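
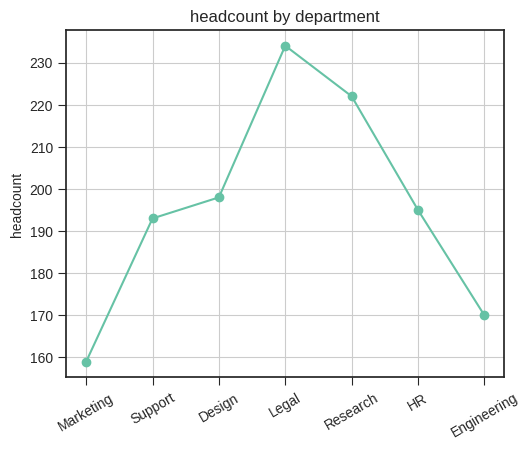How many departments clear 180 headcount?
Above 180: Support, Design, Legal, Research, HR.

5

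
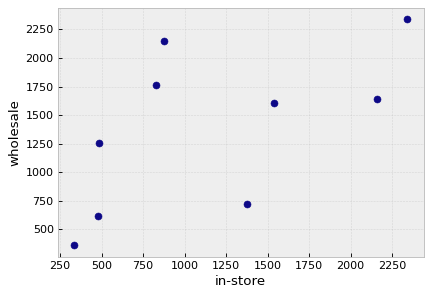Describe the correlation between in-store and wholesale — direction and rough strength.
Points are positively correlated; moderate (|r| ≈ 0.6).

positive, moderate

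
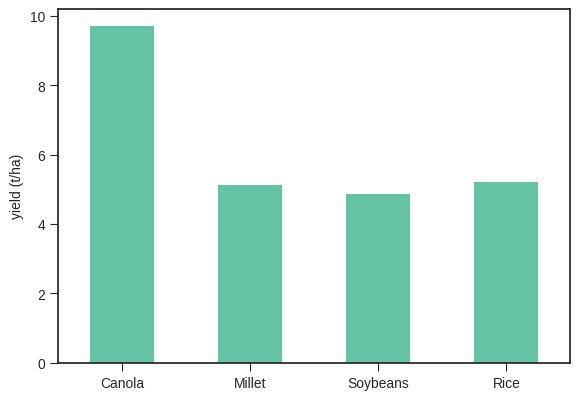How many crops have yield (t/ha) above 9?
1

Above 9: Canola.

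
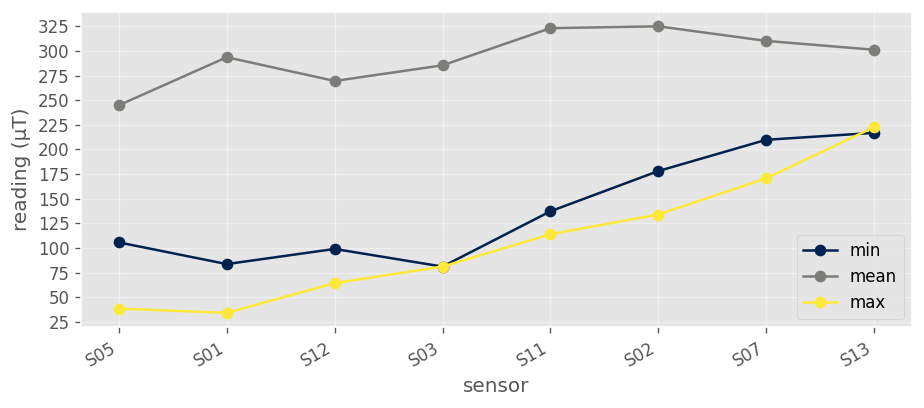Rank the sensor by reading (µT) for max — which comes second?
S07

Top 3 for max: S13 ≈ 225, S07 ≈ 175, S02 ≈ 125.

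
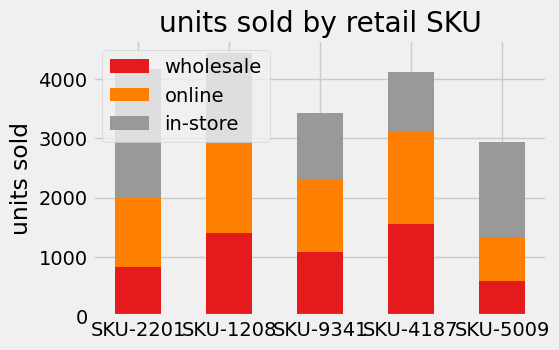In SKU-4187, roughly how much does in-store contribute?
≈ 1000

in-store top ≈ 4000, bottom ≈ 3000; segment ≈ 1000.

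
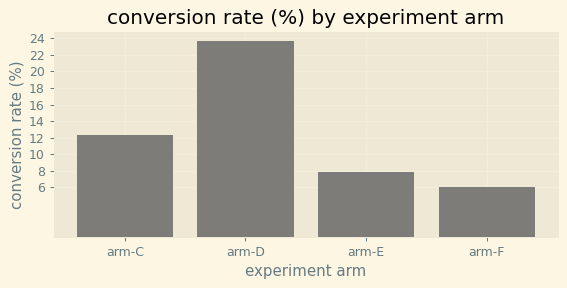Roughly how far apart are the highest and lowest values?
Max arm-D ≈ 24, min arm-F ≈ 6; range ≈ 18.

≈ 18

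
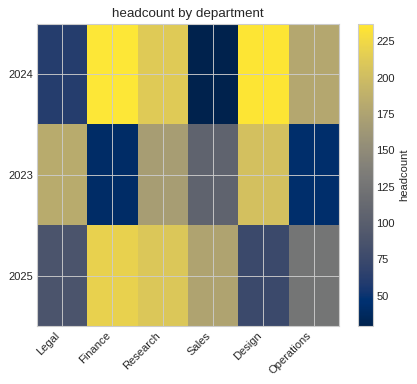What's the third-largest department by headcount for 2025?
Sales

Top 4 for 2025: Finance ≈ 220, Research ≈ 200, Sales ≈ 180, Operations ≈ 120.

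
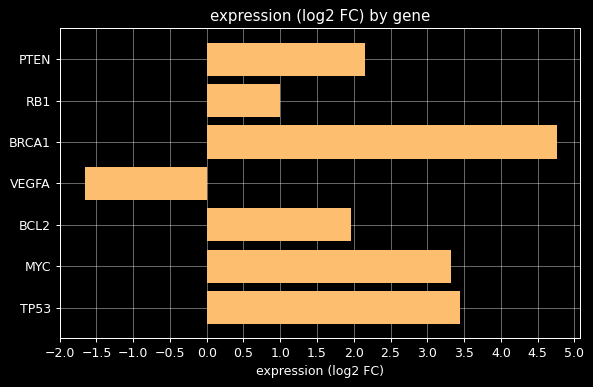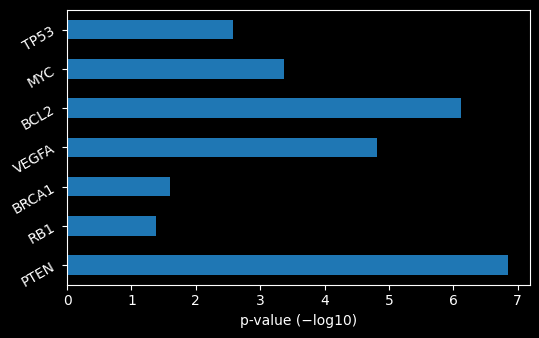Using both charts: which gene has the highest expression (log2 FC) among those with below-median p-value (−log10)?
Chart 2 median p-value (−log10) ≈ 3; below-median genes: RB1, BRCA1, TP53. Among those, BRCA1 has the highest expression (log2 FC) (≈ 5).

BRCA1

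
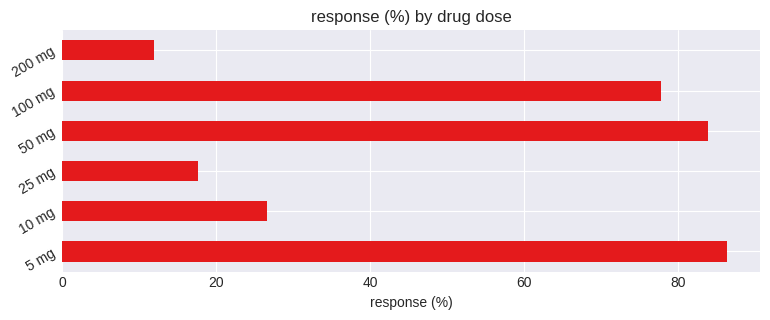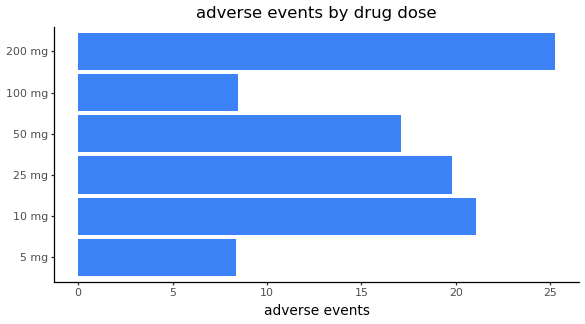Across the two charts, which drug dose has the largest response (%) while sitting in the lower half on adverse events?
5 mg

Chart 2 median adverse events ≈ 20; below-median drug doses: 5 mg, 50 mg, 100 mg. Among those, 5 mg has the highest response (%) (≈ 90).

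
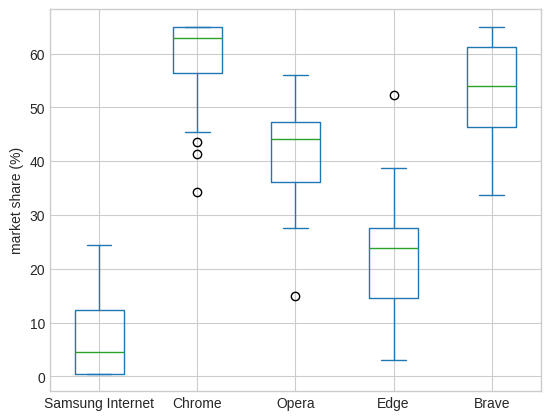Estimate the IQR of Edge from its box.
≈ 15

Q3 ≈ 30, Q1 ≈ 15; IQR ≈ 15.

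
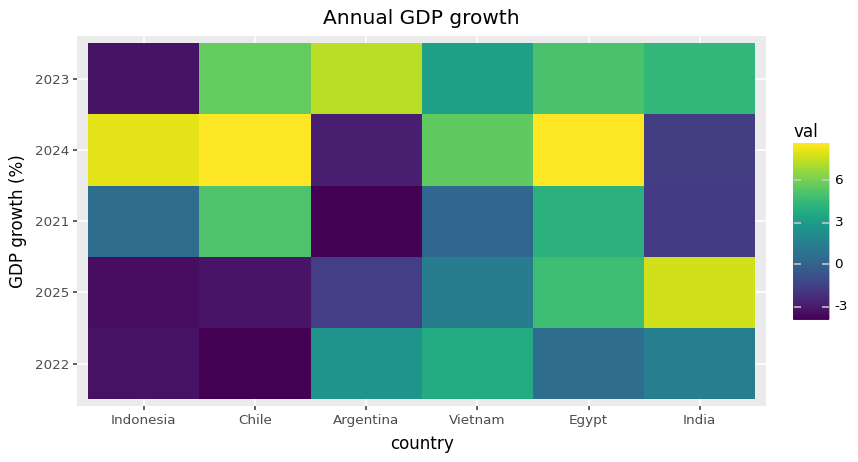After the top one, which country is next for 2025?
Top 3 for 2025: India ≈ 8, Egypt ≈ 4, Vietnam ≈ 2.

Egypt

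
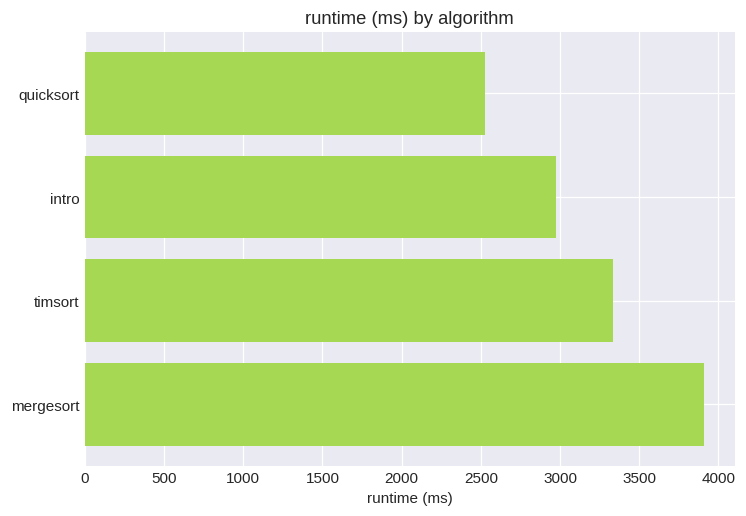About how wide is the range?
≈ 1500

Max mergesort ≈ 4000, min quicksort ≈ 2500; range ≈ 1500.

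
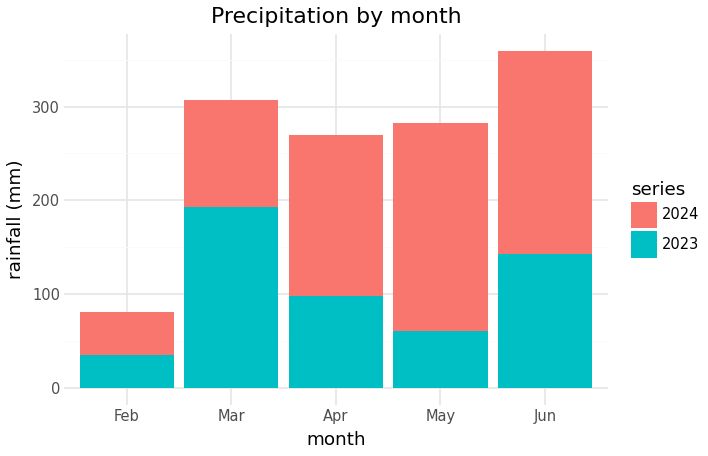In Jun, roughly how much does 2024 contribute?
≈ 200

2024 top ≈ 350, bottom ≈ 150; segment ≈ 200.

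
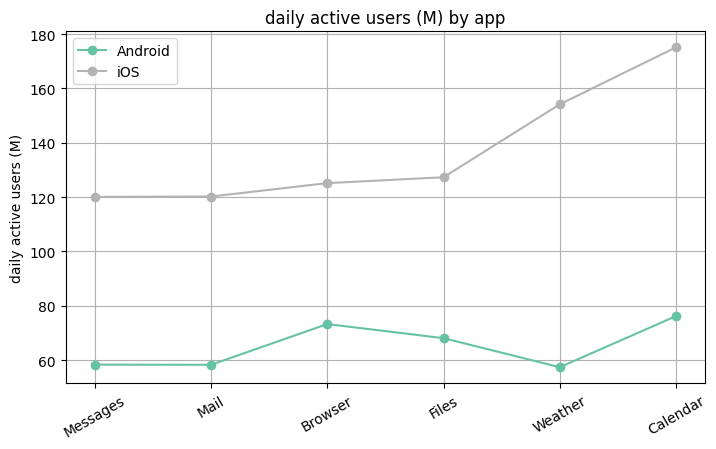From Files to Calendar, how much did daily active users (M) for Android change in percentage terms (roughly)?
≈ +14.3%

Files ≈ 70, Calendar ≈ 80; (80 − 70) / 70 ≈ +14.3%.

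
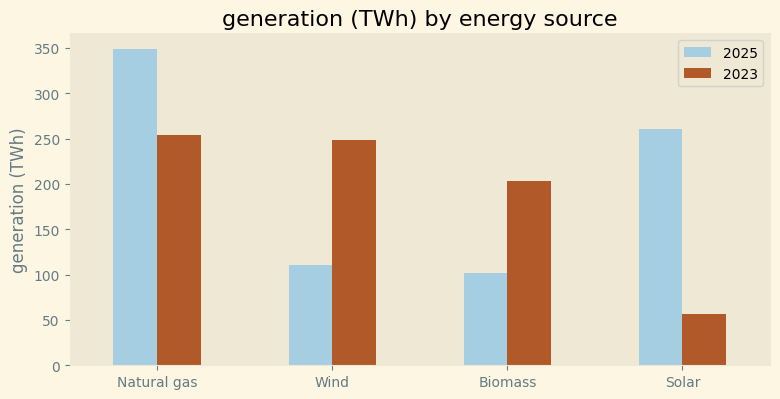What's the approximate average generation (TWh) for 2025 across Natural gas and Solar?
(350 + 250) / 2 ≈ 300.

≈ 300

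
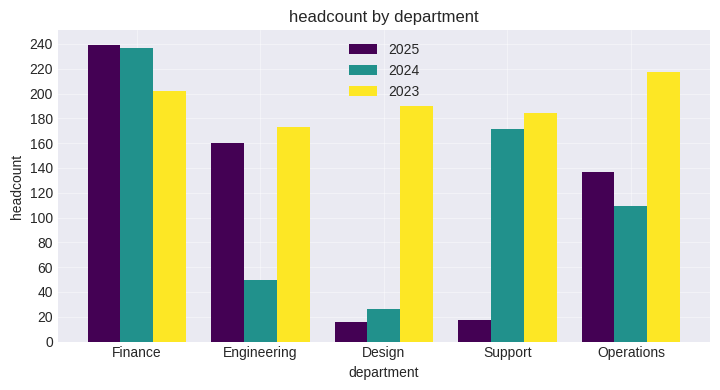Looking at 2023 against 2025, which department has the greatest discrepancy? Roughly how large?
Design, ≈ 180

Design: 2023 ≈ 200, 2025 ≈ 20 → gap ≈ 180. Next-largest (Support) is only ≈ 160.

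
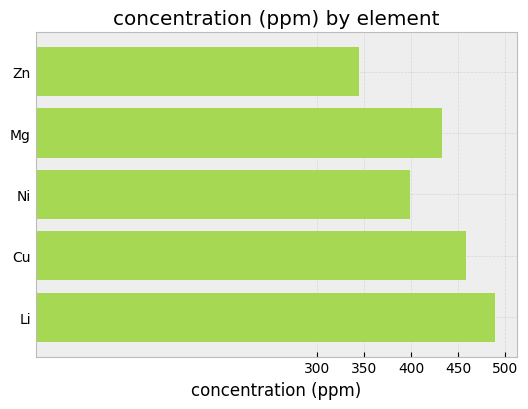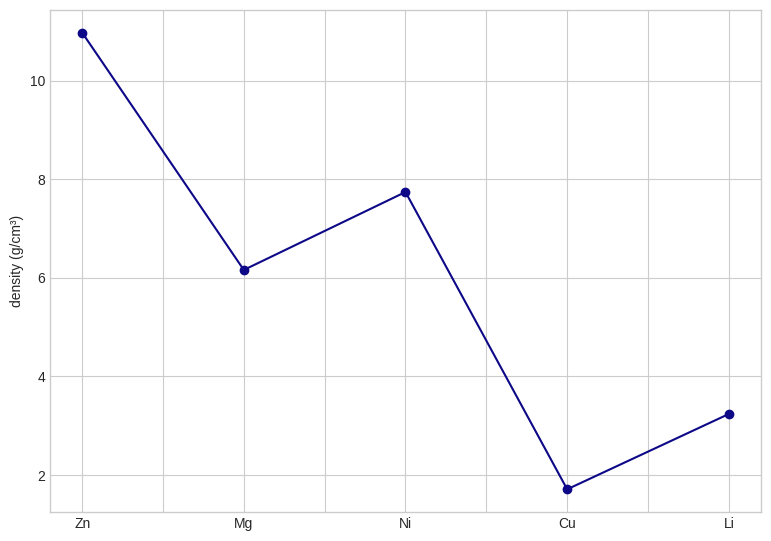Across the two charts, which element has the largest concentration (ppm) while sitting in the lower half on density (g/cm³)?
Li

Chart 2 median density (g/cm³) ≈ 6; below-median elements: Cu, Li. Among those, Li has the highest concentration (ppm) (≈ 500).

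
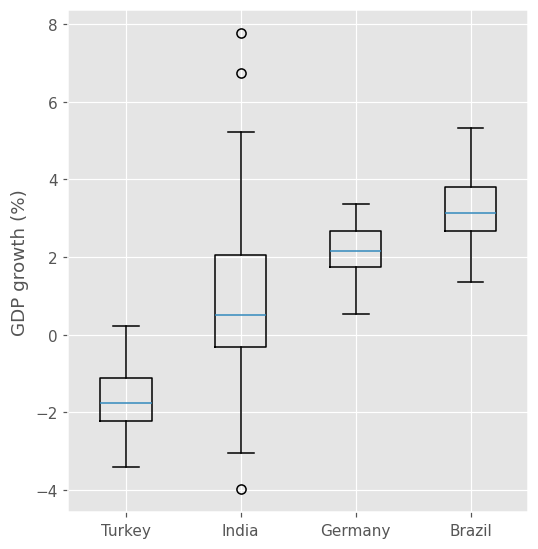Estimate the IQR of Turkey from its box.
Q3 ≈ -1.0, Q1 ≈ -2.0; IQR ≈ 1.0.

≈ 1.0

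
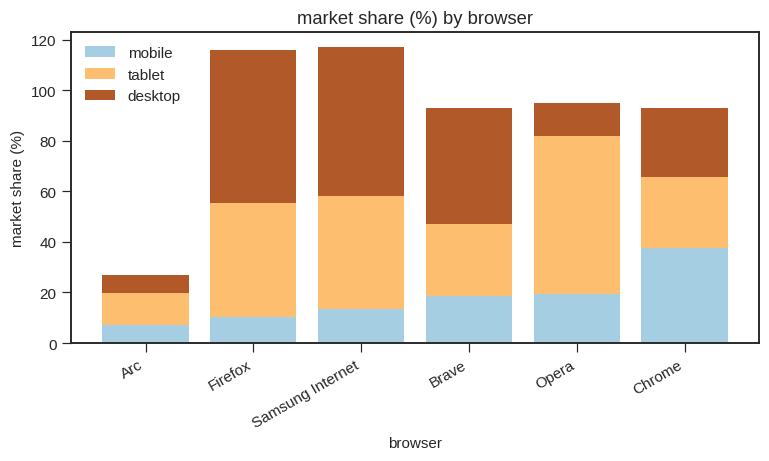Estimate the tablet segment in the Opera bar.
tablet top ≈ 80, bottom ≈ 20; segment ≈ 60.

≈ 60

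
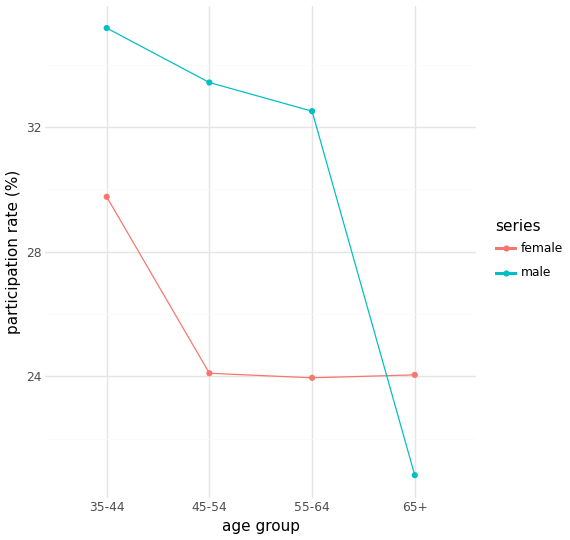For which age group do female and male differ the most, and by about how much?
45-54: female ≈ 24, male ≈ 34 → gap ≈ 10. Next-largest (55-64) is only ≈ 8.

45-54, ≈ 10 %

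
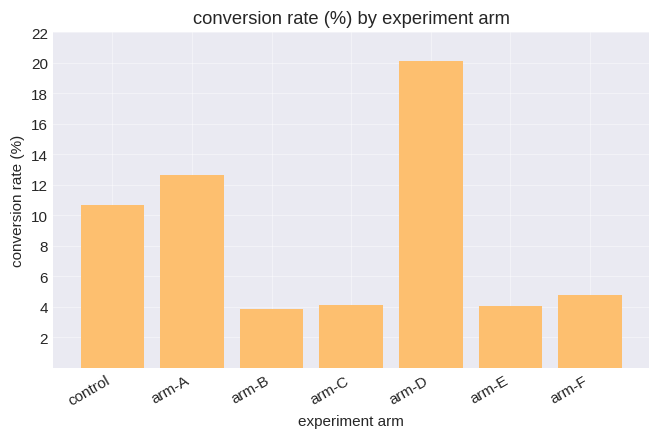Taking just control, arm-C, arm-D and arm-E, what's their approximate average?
≈ 10

(10 + 4 + 20 + 4) / 4 ≈ 10.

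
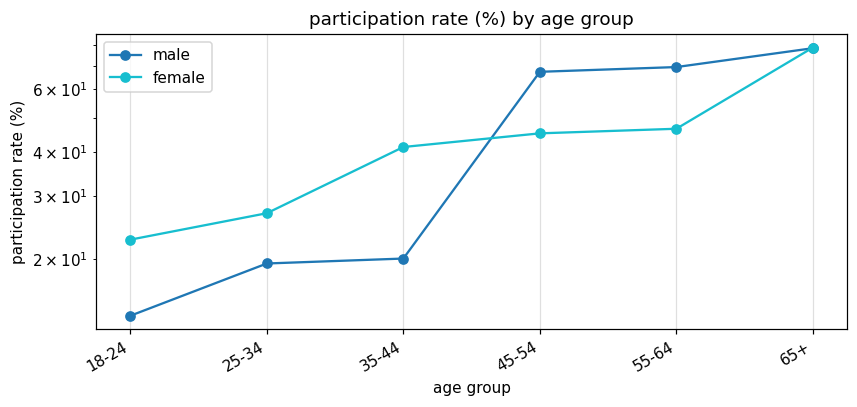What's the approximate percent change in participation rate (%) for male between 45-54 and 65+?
≈ +14.3%

45-54 ≈ 70, 65+ ≈ 80; (80 − 70) / 70 ≈ +14.3%.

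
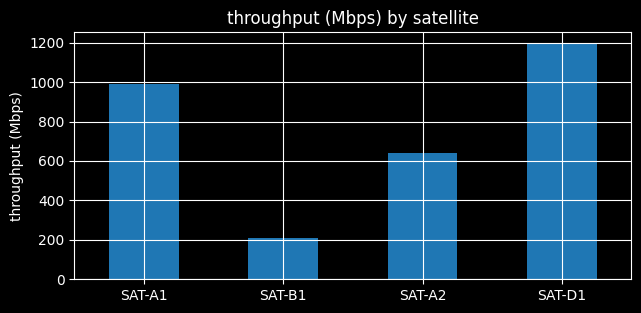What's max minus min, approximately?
≈ 1000

Max SAT-D1 ≈ 1200, min SAT-B1 ≈ 200; range ≈ 1000.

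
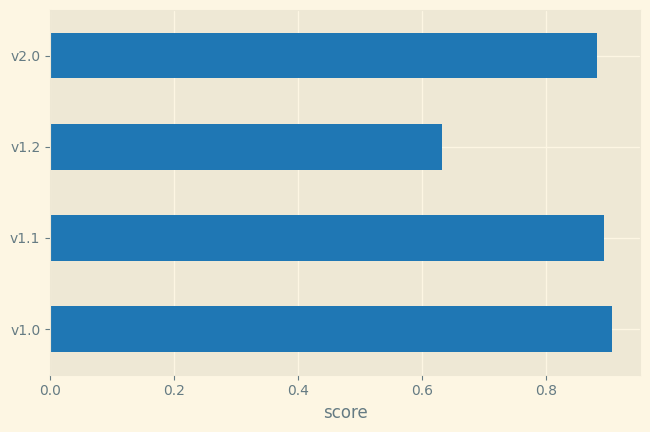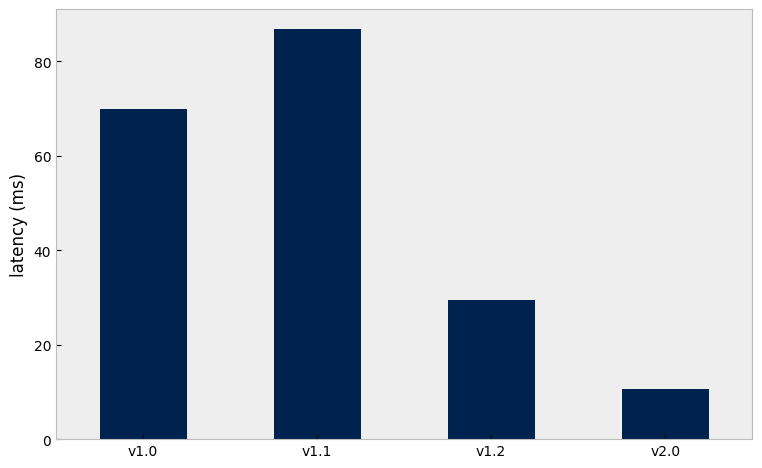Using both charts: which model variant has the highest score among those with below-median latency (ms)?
v2.0

Chart 2 median latency (ms) ≈ 50; below-median model variants: v1.2, v2.0. Among those, v2.0 has the highest score (≈ 0.9).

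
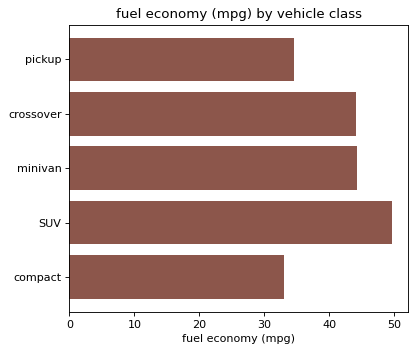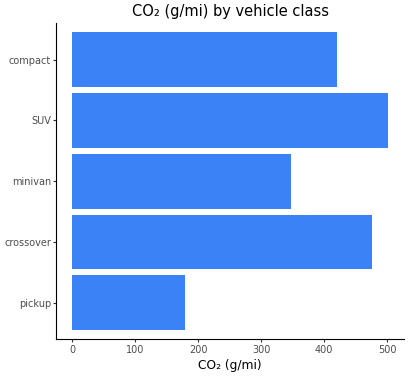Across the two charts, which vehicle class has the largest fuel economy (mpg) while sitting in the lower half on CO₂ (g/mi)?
minivan

Chart 2 median CO₂ (g/mi) ≈ 400; below-median vehicle classes: pickup, minivan. Among those, minivan has the highest fuel economy (mpg) (≈ 45).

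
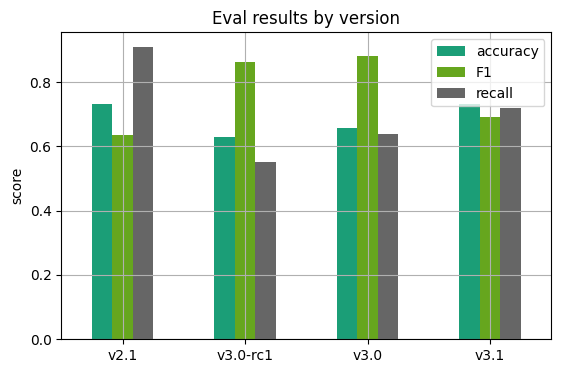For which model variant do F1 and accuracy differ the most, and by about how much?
v3.0-rc1: F1 ≈ 0.9, accuracy ≈ 0.6 → gap ≈ 0.3. Next-largest (v3.0) is only ≈ 0.2.

v3.0-rc1, ≈ 0.3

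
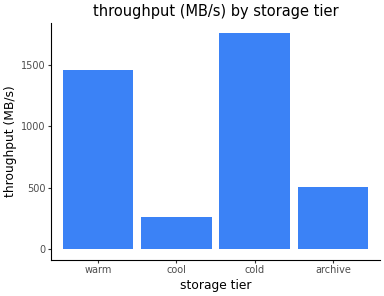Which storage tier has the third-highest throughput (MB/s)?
archive

Top 4: cold ≈ 1800, warm ≈ 1400, archive ≈ 600, cool ≈ 200.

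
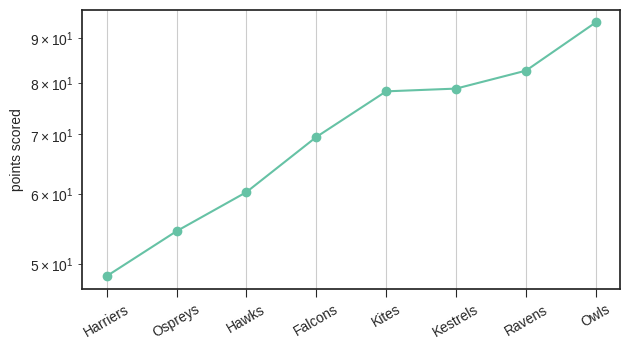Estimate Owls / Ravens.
Owls ≈ 95, Ravens ≈ 85; 95/85 ≈ 1.12.

≈ 1.12×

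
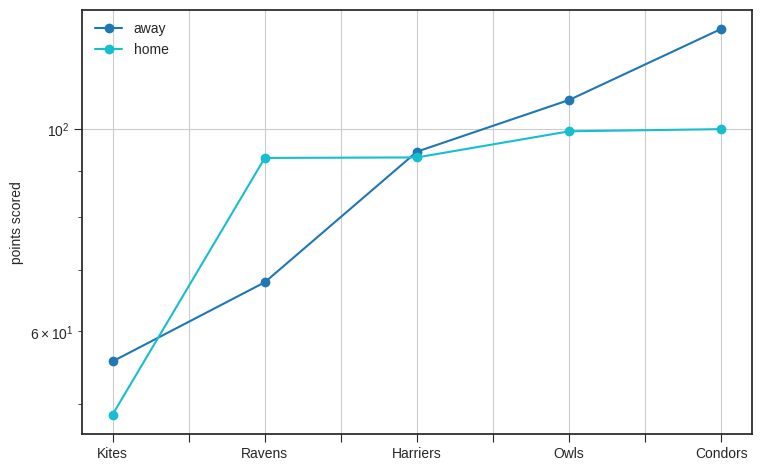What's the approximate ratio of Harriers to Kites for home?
Harriers ≈ 90, Kites ≈ 50; 90/50 ≈ 1.8.

≈ 1.8×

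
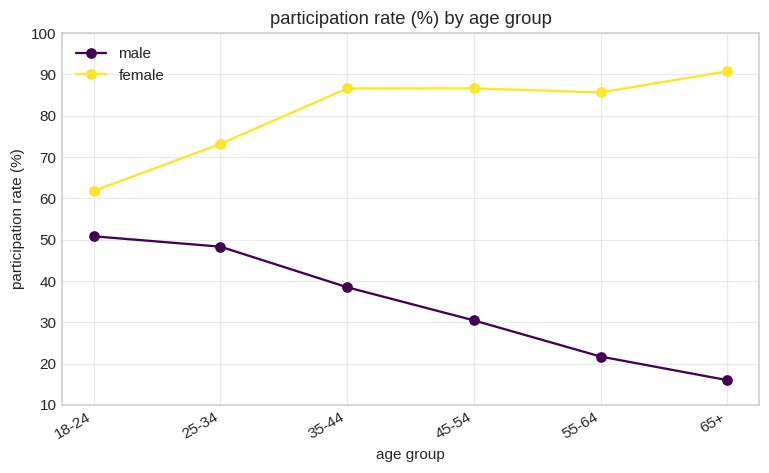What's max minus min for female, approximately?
Max 65+ ≈ 90, min 18-24 ≈ 60; range ≈ 30.

≈ 30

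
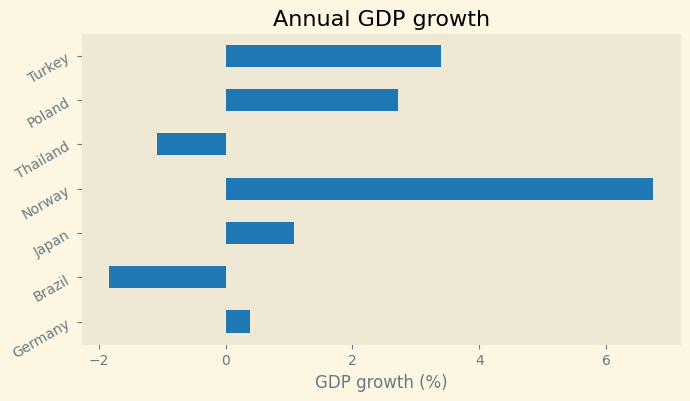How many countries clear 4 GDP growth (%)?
1

Above 4: Norway.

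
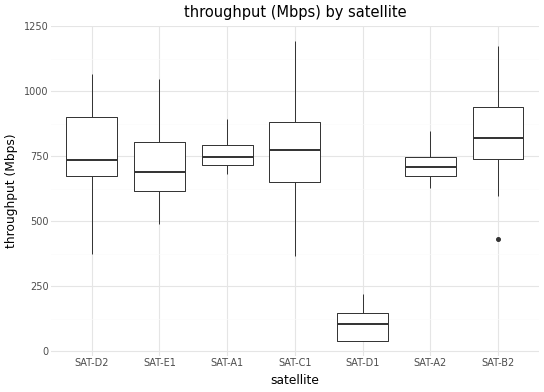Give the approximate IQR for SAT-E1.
Q3 ≈ 800, Q1 ≈ 600; IQR ≈ 200.

≈ 200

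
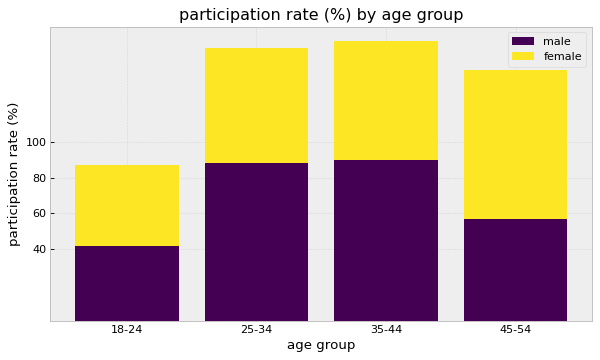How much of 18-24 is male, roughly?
male top ≈ 40, bottom ≈ 0; segment ≈ 40.

≈ 40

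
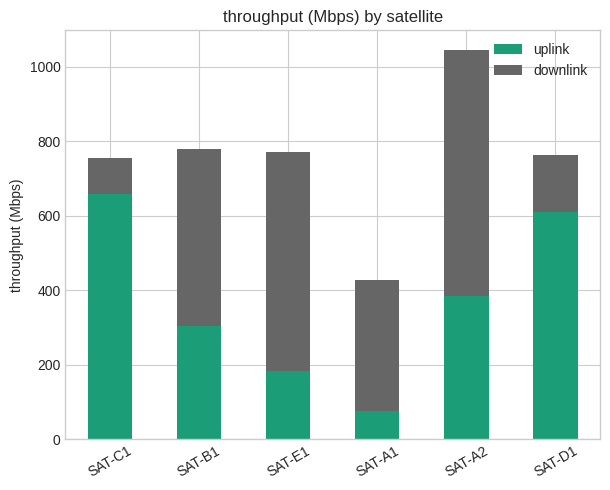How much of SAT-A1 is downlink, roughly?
downlink top ≈ 400, bottom ≈ 100; segment ≈ 300.

≈ 300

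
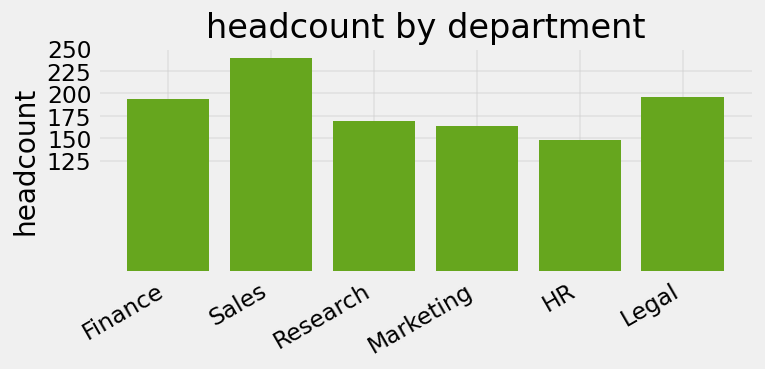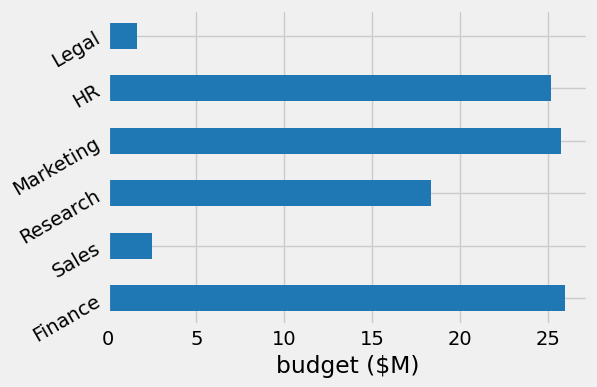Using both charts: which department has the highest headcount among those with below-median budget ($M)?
Sales

Chart 2 median budget ($M) ≈ 20; below-median departments: Sales, Research, Legal. Among those, Sales has the highest headcount (≈ 250).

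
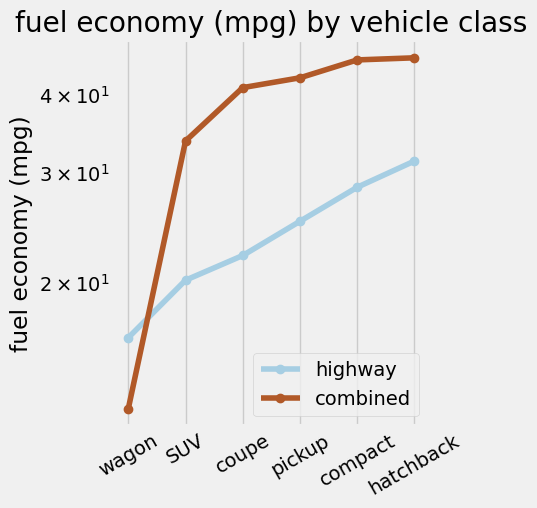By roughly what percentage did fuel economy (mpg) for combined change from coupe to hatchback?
≈ +12.5%

coupe ≈ 40, hatchback ≈ 45; (45 − 40) / 40 ≈ +12.5%.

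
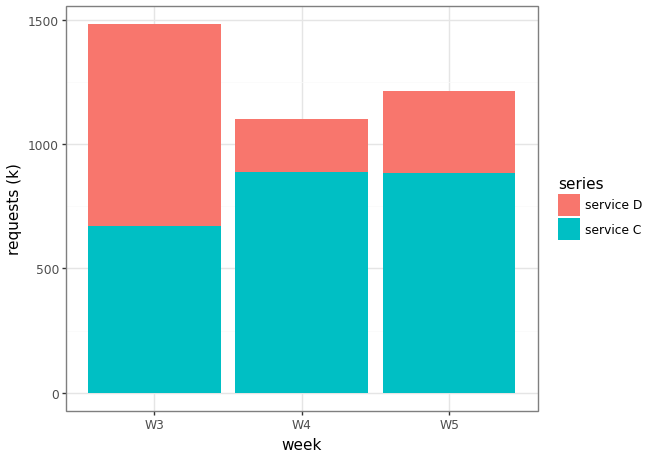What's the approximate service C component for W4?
service C top ≈ 800, bottom ≈ 0; segment ≈ 800.

≈ 800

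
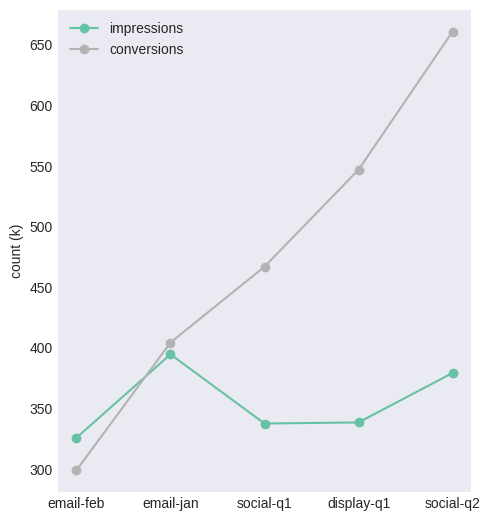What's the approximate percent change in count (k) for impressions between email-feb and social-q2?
email-feb ≈ 350, social-q2 ≈ 400; (400 − 350) / 350 ≈ +14.3%.

≈ +14.3%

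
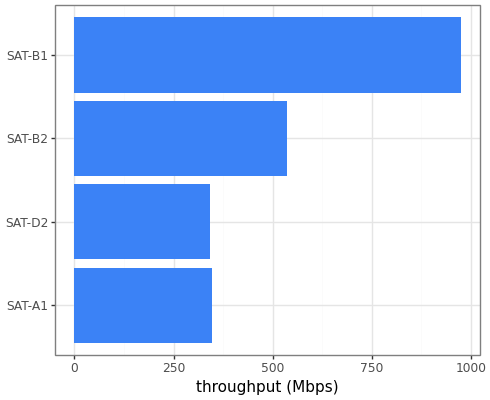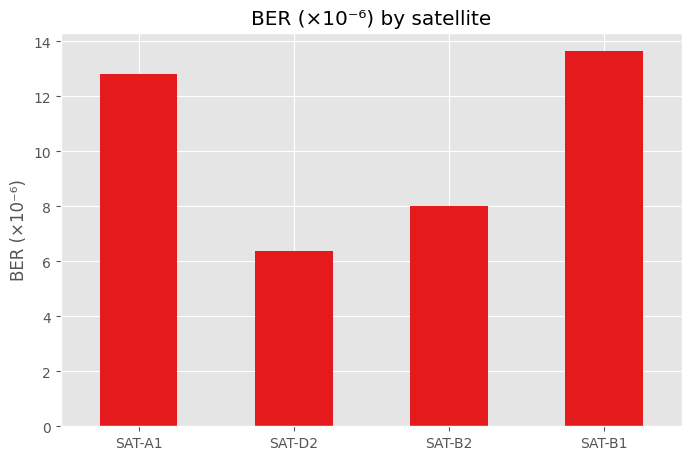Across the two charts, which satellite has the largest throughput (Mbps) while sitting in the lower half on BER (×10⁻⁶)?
Chart 2 median BER (×10⁻⁶) ≈ 10; below-median satellites: SAT-D2, SAT-B2. Among those, SAT-B2 has the highest throughput (Mbps) (≈ 500).

SAT-B2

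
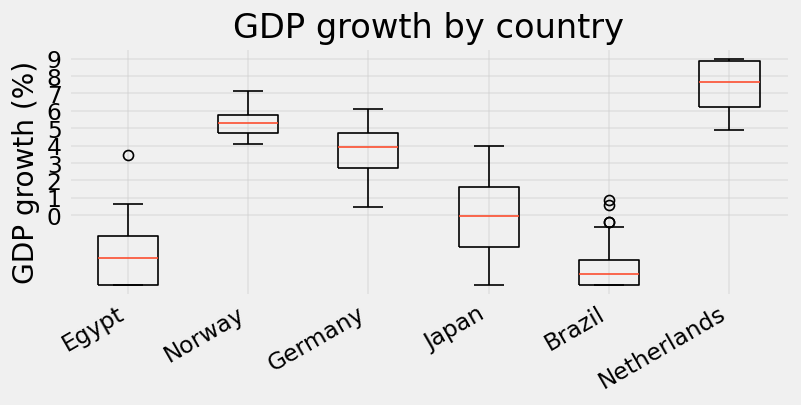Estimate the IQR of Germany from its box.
≈ 2

Q3 ≈ 5, Q1 ≈ 3; IQR ≈ 2.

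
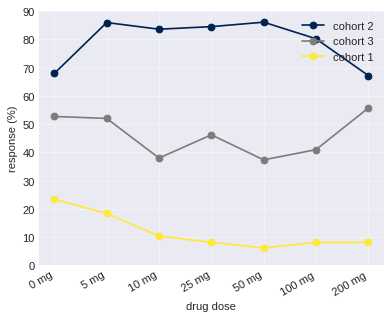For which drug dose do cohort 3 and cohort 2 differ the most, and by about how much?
50 mg: cohort 3 ≈ 40, cohort 2 ≈ 90 → gap ≈ 50. Next-largest (10 mg) is only ≈ 40.

50 mg, ≈ 50 %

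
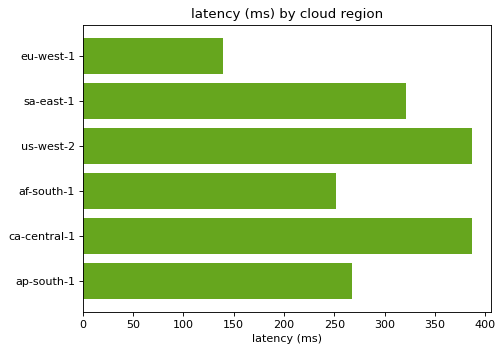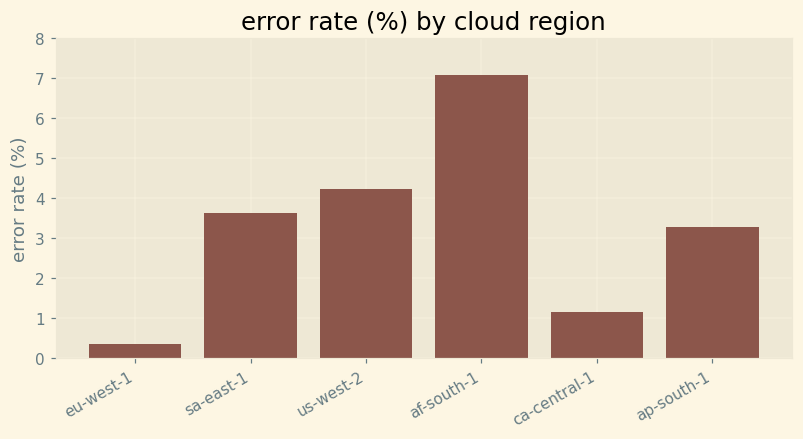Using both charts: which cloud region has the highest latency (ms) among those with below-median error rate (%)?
Chart 2 median error rate (%) ≈ 3; below-median cloud regions: eu-west-1, ca-central-1, ap-south-1. Among those, ca-central-1 has the highest latency (ms) (≈ 400).

ca-central-1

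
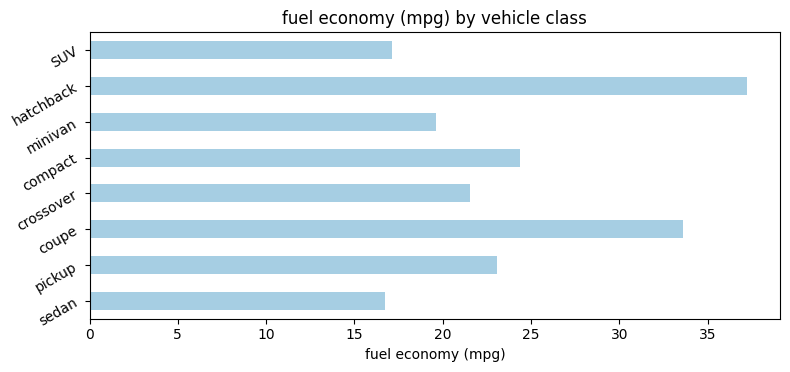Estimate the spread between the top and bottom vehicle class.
≈ 20

Max hatchback ≈ 35, min sedan ≈ 15; range ≈ 20.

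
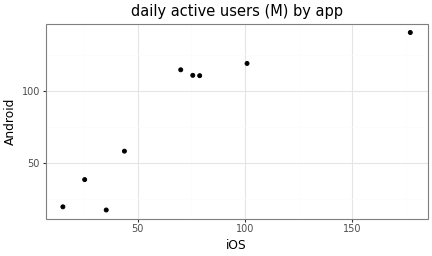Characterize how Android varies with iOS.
Points are positively correlated; strong (|r| ≈ 0.9).

positive, strong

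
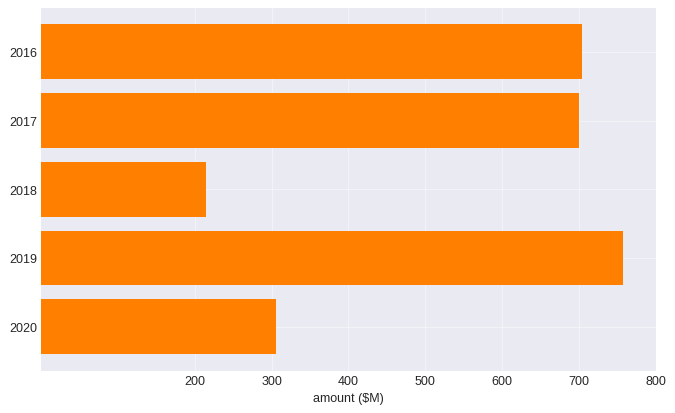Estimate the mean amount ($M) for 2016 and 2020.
≈ 500

(700 + 300) / 2 ≈ 500.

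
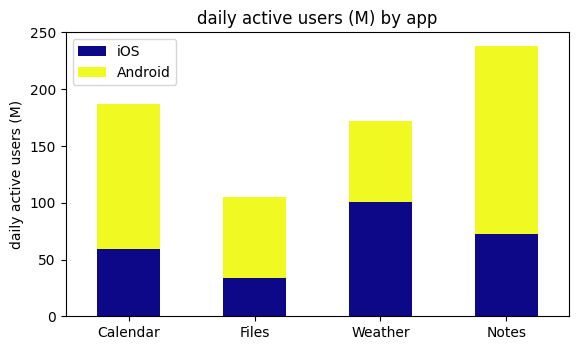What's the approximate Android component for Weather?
Android top ≈ 180, bottom ≈ 100; segment ≈ 80.

≈ 80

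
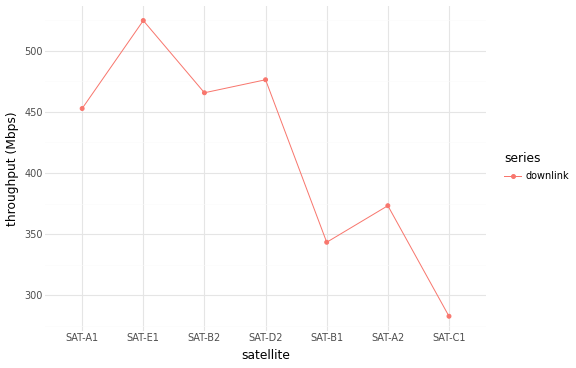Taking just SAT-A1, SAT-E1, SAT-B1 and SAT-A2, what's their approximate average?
(450 + 525 + 350 + 375) / 4 ≈ 425.

≈ 425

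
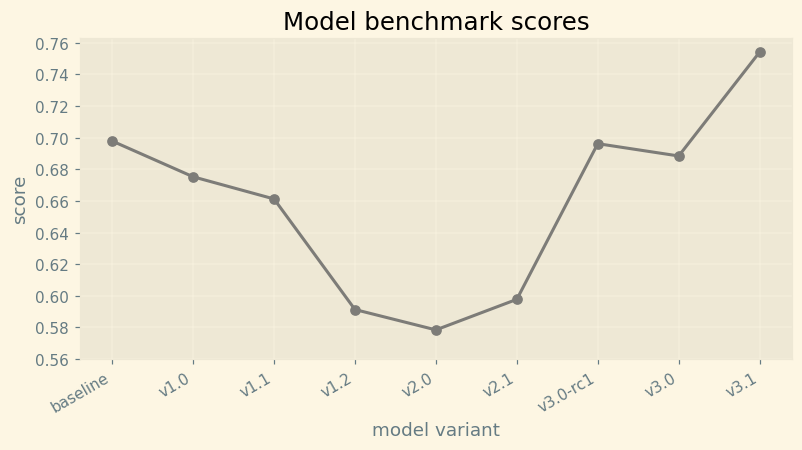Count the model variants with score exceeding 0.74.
Above 0.74: v3.1.

1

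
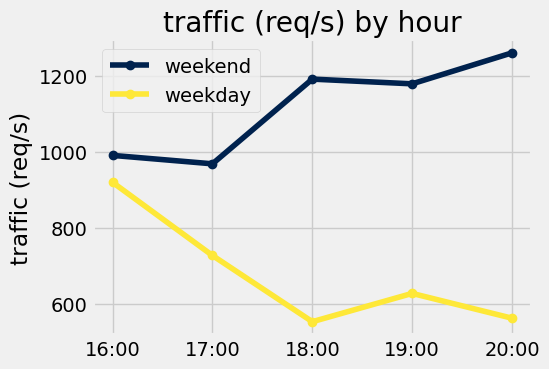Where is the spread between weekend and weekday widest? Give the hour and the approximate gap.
20:00, ≈ 700 req/s

20:00: weekend ≈ 1300, weekday ≈ 600 → gap ≈ 700. Next-largest (18:00) is only ≈ 600.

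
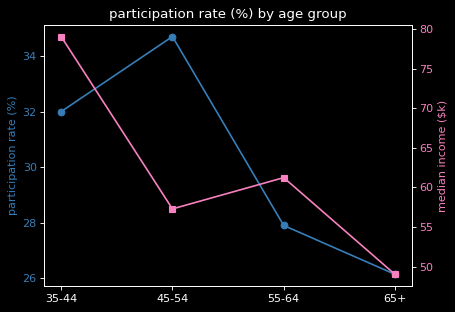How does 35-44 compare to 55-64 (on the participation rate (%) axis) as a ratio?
≈ 1.14×

35-44 ≈ 32, 55-64 ≈ 28; 32/28 ≈ 1.14.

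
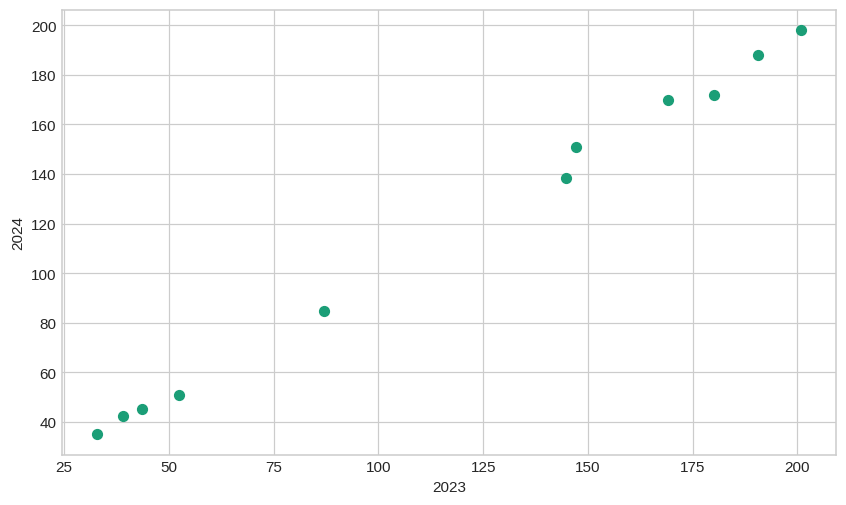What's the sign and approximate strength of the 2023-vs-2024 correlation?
positive, strong

Points are positively correlated; strong (|r| ≈ 1.0).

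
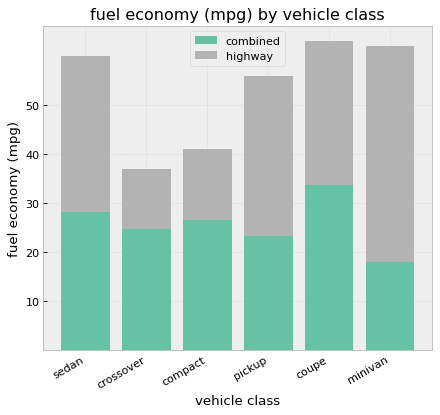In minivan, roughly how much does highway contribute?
≈ 40

highway top ≈ 60, bottom ≈ 20; segment ≈ 40.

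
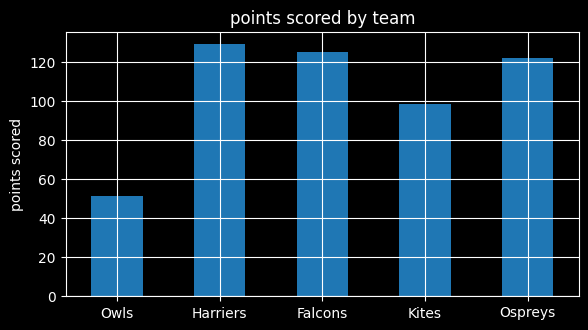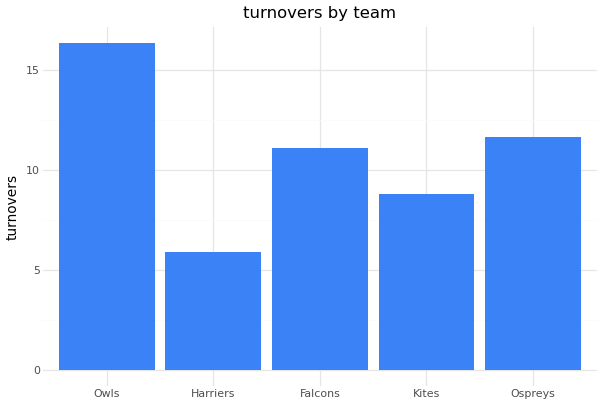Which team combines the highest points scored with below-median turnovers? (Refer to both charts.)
Chart 2 median turnovers ≈ 12; below-median teams: Harriers, Kites. Among those, Harriers has the highest points scored (≈ 120).

Harriers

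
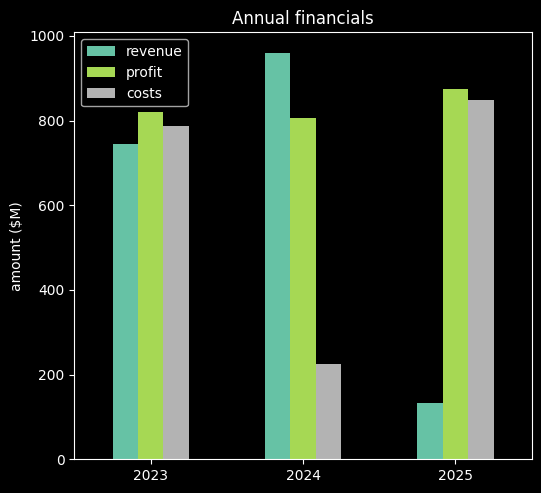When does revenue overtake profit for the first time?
2023: revenue ≈ 700 vs profit ≈ 800 (not yet); 2024: revenue ≈ 1000 vs profit ≈ 800 (first crossover).

2024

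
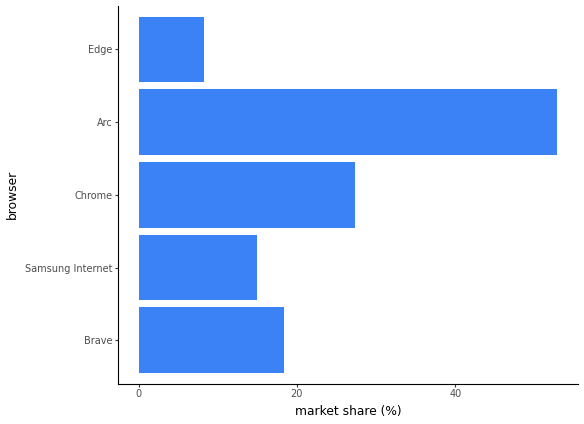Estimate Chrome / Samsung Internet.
Chrome ≈ 25, Samsung Internet ≈ 15; 25/15 ≈ 1.67.

≈ 1.67×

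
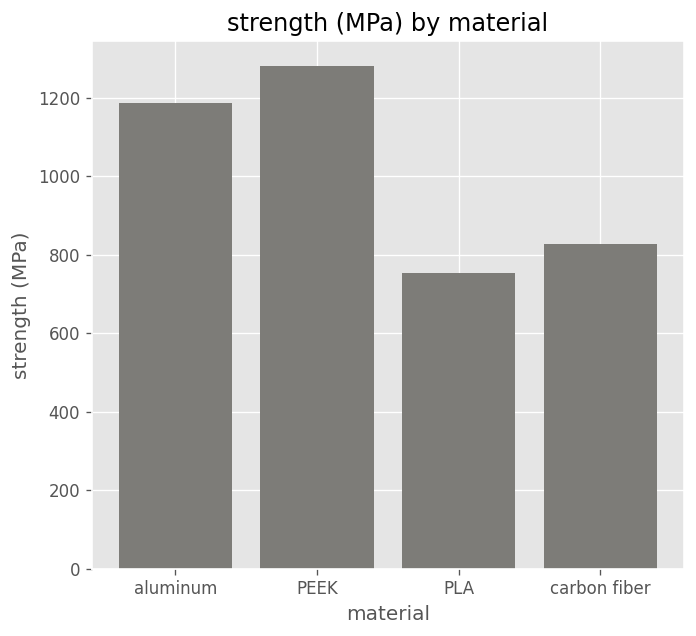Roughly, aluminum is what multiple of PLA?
≈ 1.5×

aluminum ≈ 1200, PLA ≈ 800; 1200/800 ≈ 1.5.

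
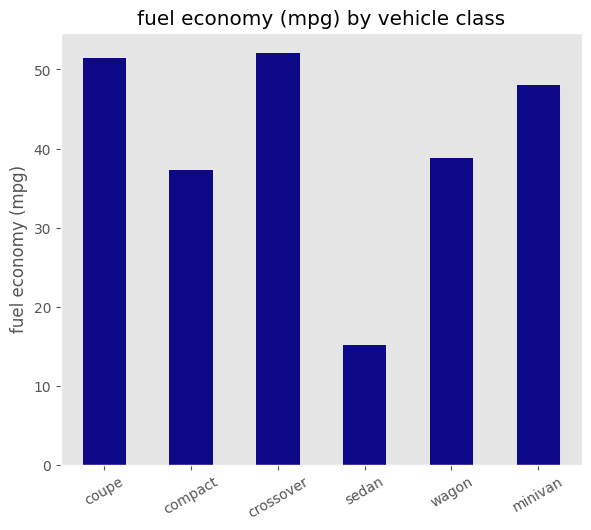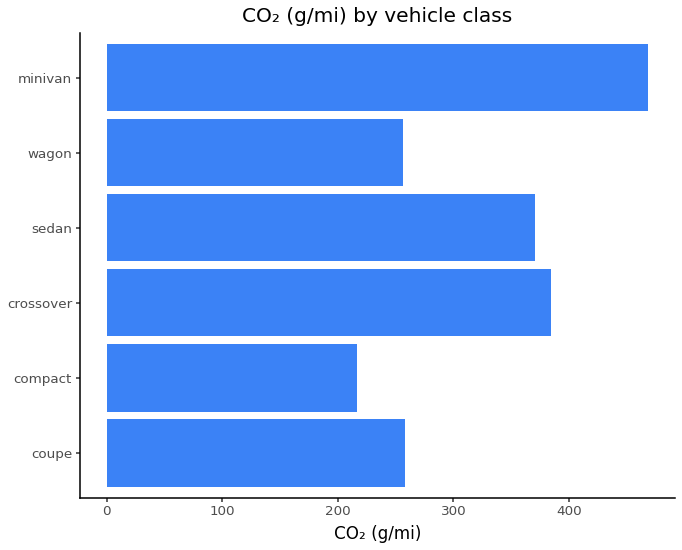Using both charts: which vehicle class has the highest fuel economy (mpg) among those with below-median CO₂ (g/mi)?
coupe

Chart 2 median CO₂ (g/mi) ≈ 300; below-median vehicle classes: coupe, compact, wagon. Among those, coupe has the highest fuel economy (mpg) (≈ 50).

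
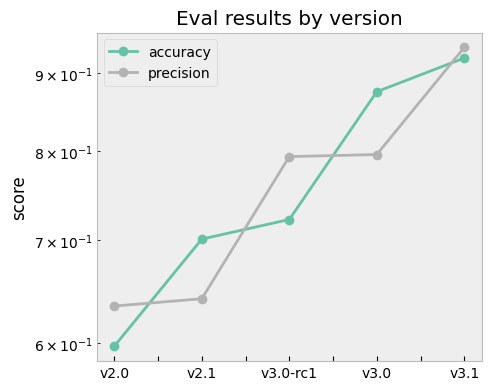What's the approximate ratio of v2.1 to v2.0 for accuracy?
v2.1 ≈ 0.70, v2.0 ≈ 0.60; 0.70/0.60 ≈ 1.17.

≈ 1.17×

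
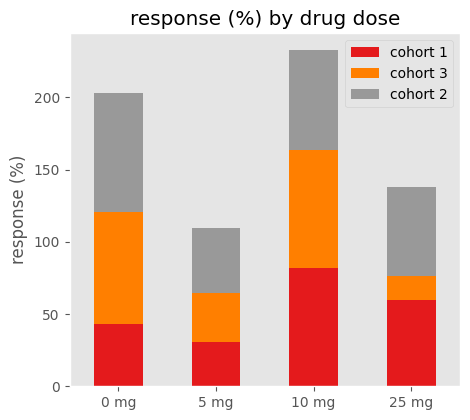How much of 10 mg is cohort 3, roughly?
≈ 80

cohort 3 top ≈ 160, bottom ≈ 80; segment ≈ 80.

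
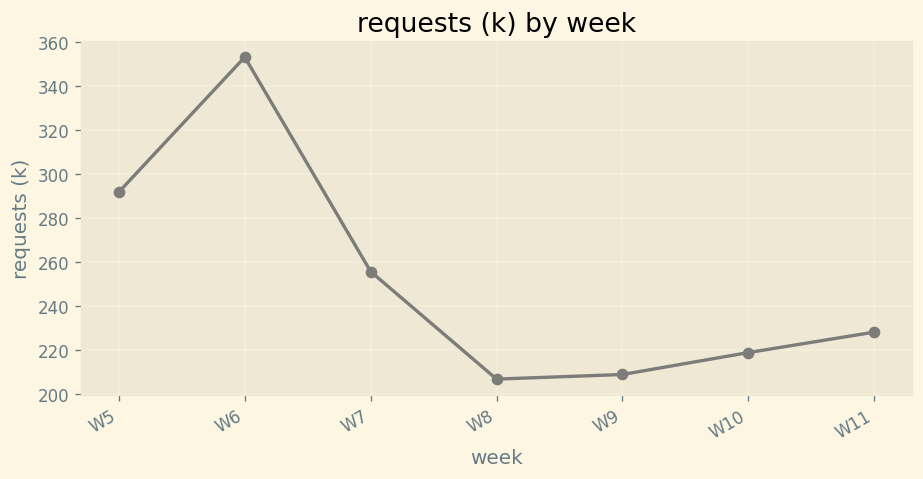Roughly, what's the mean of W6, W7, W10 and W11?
≈ 265

(360 + 260 + 220 + 220) / 4 ≈ 265.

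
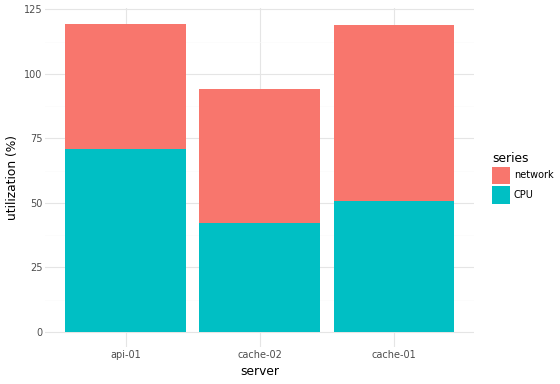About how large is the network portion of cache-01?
network top ≈ 120, bottom ≈ 50; segment ≈ 70.

≈ 70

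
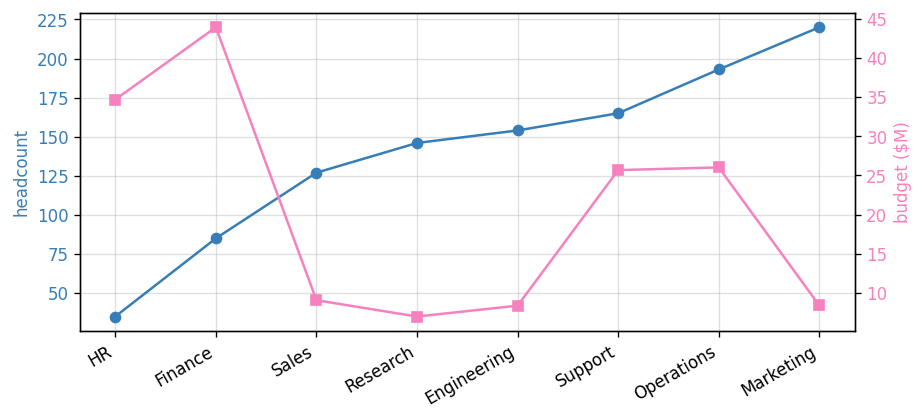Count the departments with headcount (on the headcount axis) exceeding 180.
2

Above 180: Operations, Marketing.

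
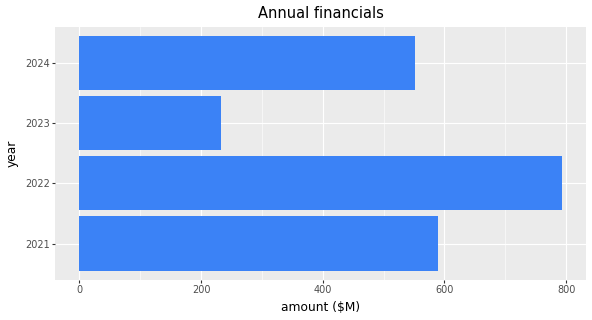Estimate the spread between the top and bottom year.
≈ 600

Max 2022 ≈ 800, min 2023 ≈ 200; range ≈ 600.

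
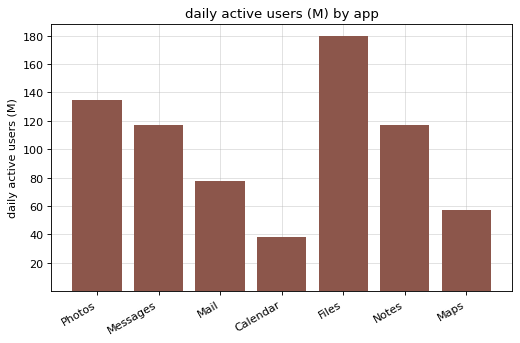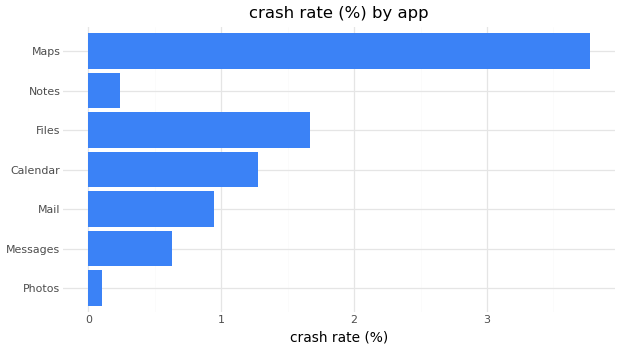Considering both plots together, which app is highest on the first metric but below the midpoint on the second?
Chart 2 median crash rate (%) ≈ 1; below-median apps: Photos, Messages, Notes. Among those, Photos has the highest daily active users (M) (≈ 140).

Photos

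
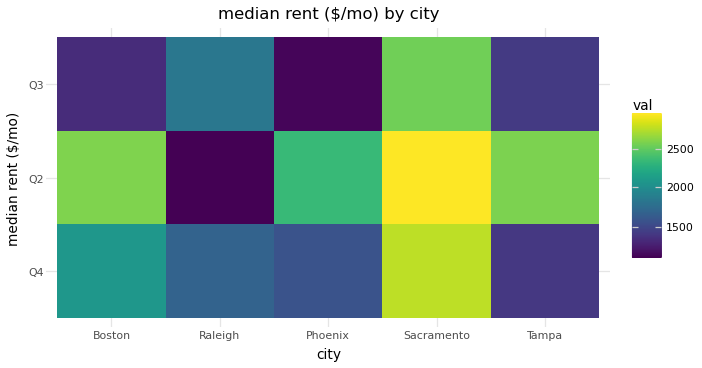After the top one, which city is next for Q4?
Top 3 for Q4: Sacramento ≈ 2800, Boston ≈ 2000, Raleigh ≈ 1600.

Boston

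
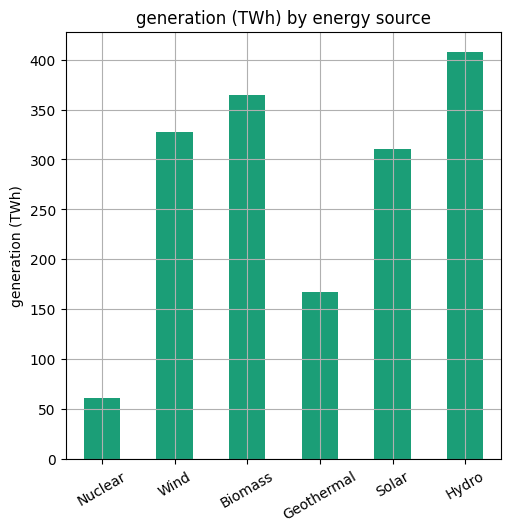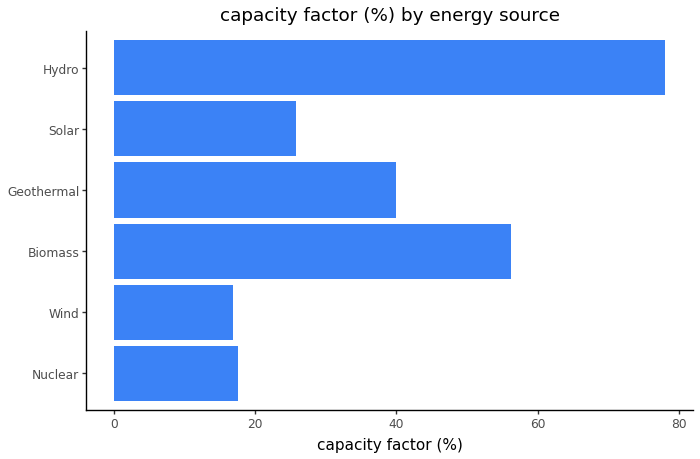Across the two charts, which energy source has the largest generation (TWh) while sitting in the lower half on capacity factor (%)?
Wind

Chart 2 median capacity factor (%) ≈ 30; below-median energy sources: Nuclear, Wind, Solar. Among those, Wind has the highest generation (TWh) (≈ 350).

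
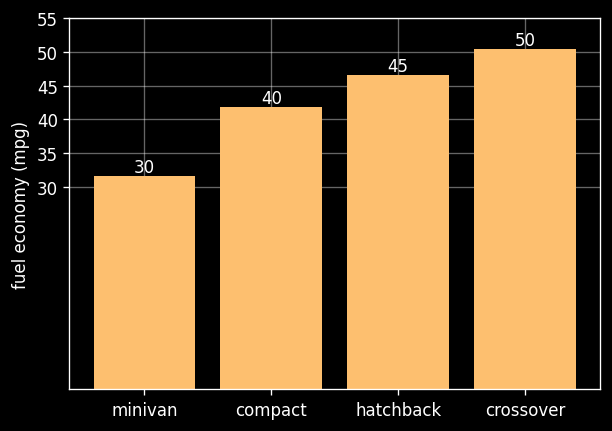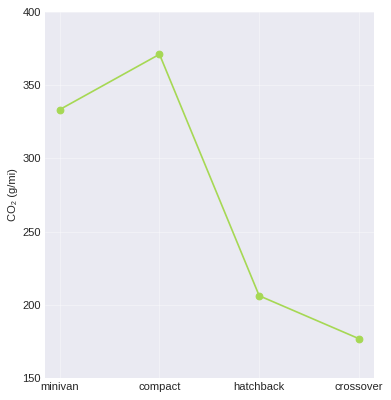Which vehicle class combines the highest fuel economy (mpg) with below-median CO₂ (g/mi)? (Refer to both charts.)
Chart 2 median CO₂ (g/mi) ≈ 250; below-median vehicle classes: hatchback, crossover. Among those, crossover has the highest fuel economy (mpg) (≈ 50).

crossover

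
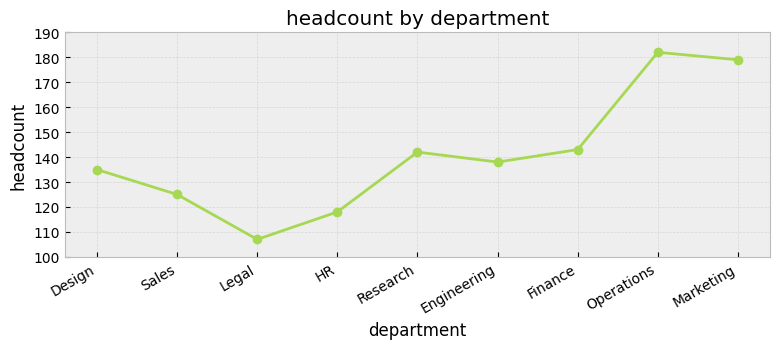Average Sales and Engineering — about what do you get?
(120 + 140) / 2 ≈ 130.

≈ 130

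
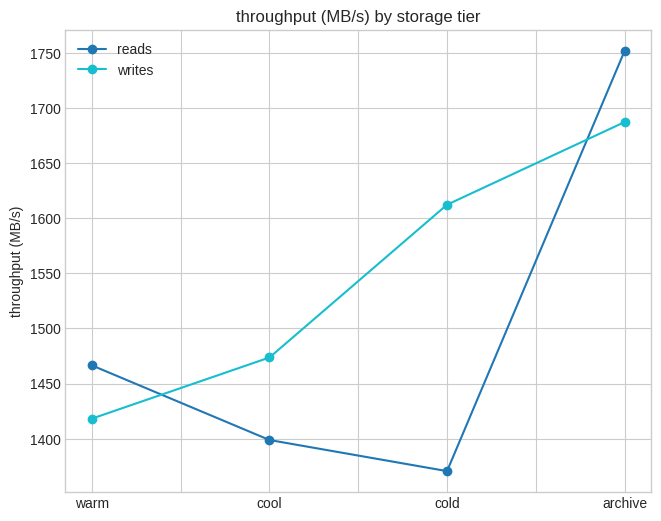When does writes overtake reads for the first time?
cool

warm: writes ≈ 1400 vs reads ≈ 1450 (not yet); cool: writes ≈ 1450 vs reads ≈ 1400 (first crossover).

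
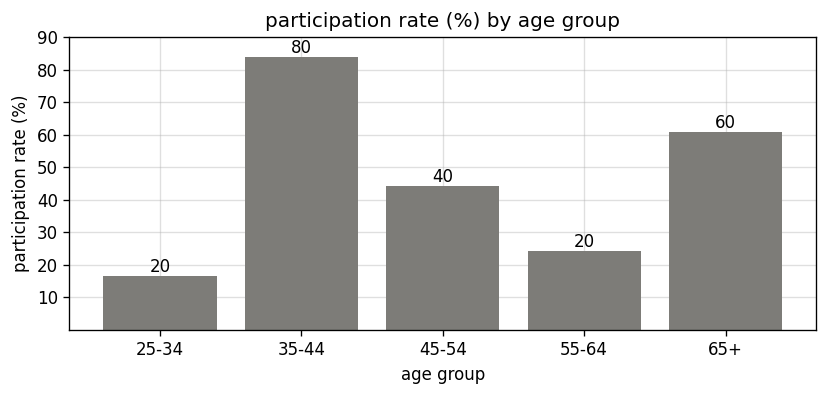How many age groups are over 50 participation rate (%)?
2

Above 50: 35-44, 65+.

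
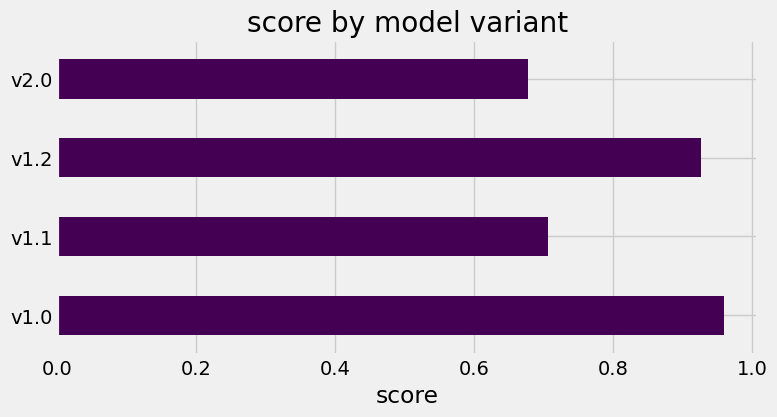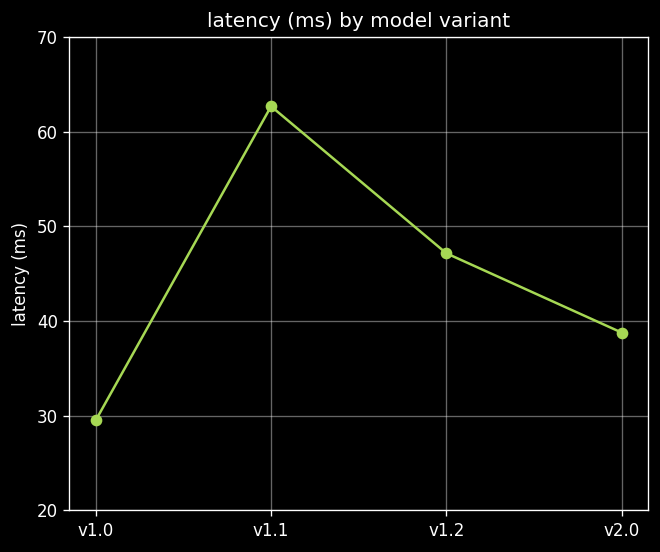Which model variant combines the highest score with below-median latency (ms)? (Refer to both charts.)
Chart 2 median latency (ms) ≈ 40; below-median model variants: v1.0, v2.0. Among those, v1.0 has the highest score (≈ 1).

v1.0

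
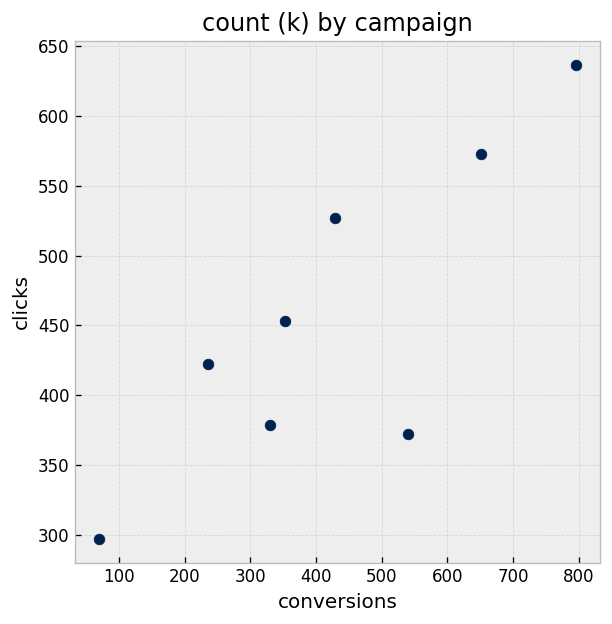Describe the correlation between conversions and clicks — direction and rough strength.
Points are positively correlated; strong (|r| ≈ 0.8).

positive, strong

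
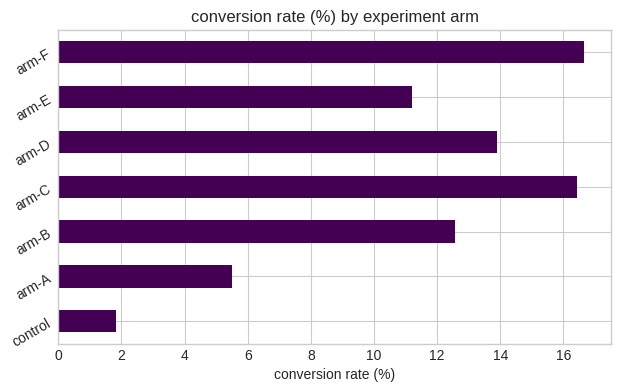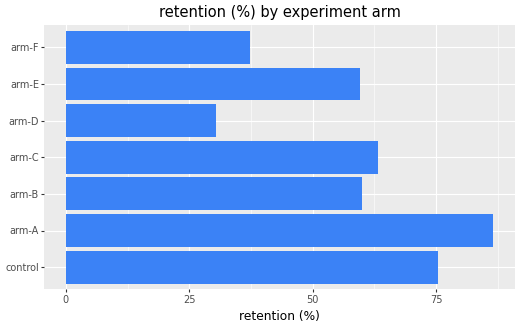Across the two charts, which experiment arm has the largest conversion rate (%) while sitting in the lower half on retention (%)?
Chart 2 median retention (%) ≈ 60; below-median experiment arms: arm-D, arm-E, arm-F. Among those, arm-F has the highest conversion rate (%) (≈ 16).

arm-F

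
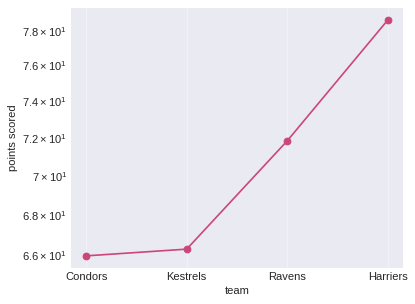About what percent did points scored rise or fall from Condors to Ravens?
Condors ≈ 66, Ravens ≈ 72; (72 − 66) / 66 ≈ +9.1%.

≈ +9.1%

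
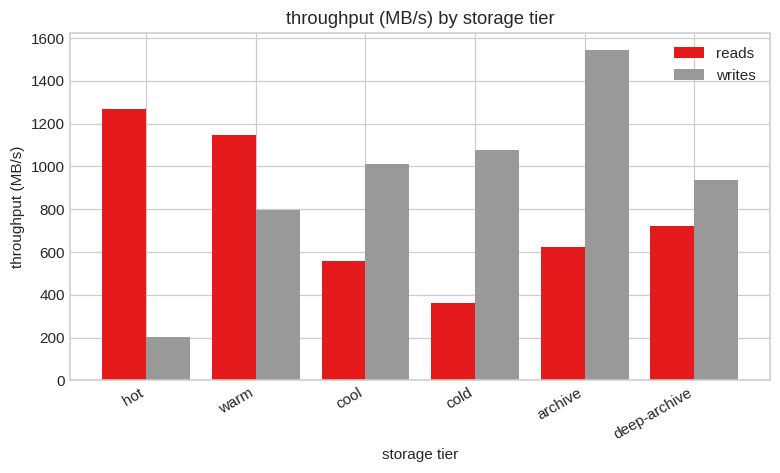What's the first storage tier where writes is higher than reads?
cool

warm: writes ≈ 800 vs reads ≈ 1200 (not yet); cool: writes ≈ 1000 vs reads ≈ 600 (first crossover).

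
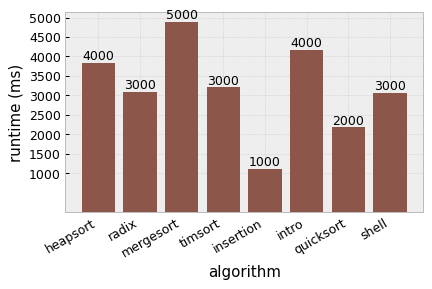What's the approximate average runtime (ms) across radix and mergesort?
≈ 4000

(3000 + 5000) / 2 ≈ 4000.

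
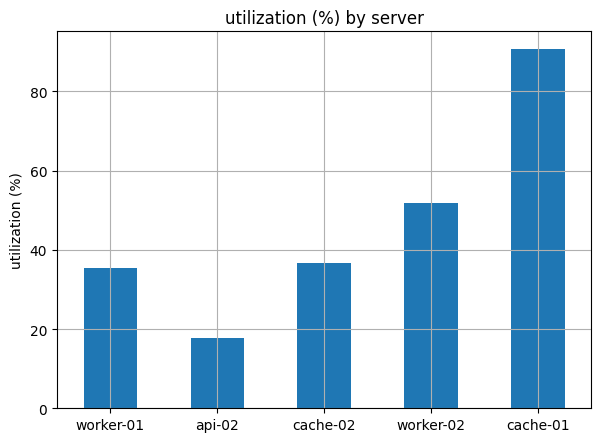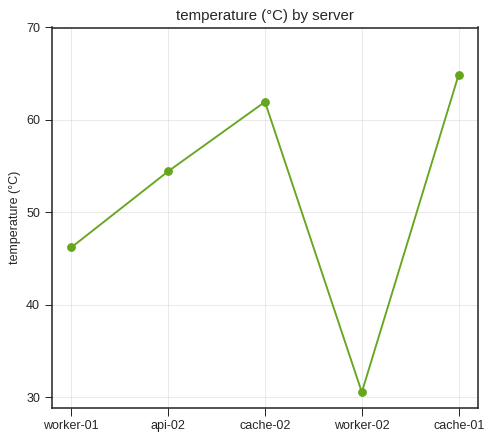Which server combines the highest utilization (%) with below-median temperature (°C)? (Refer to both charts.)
Chart 2 median temperature (°C) ≈ 50; below-median servers: worker-01, worker-02. Among those, worker-02 has the highest utilization (%) (≈ 50).

worker-02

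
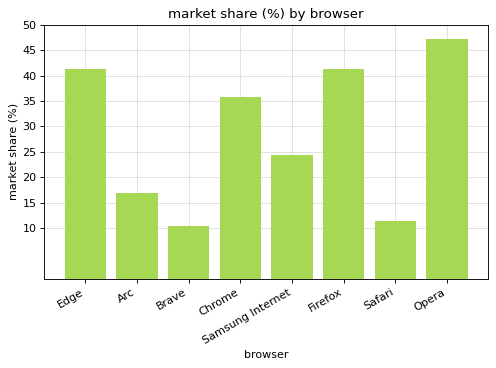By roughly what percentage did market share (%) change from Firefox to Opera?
Firefox ≈ 40, Opera ≈ 45; (45 − 40) / 40 ≈ +12.5%.

≈ +12.5%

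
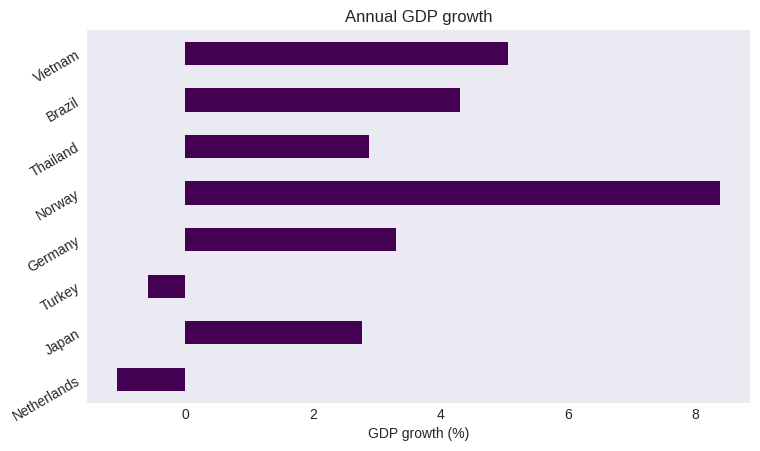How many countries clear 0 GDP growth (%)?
6

Above 0: Japan, Germany, Norway, Thailand, Brazil, Vietnam.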